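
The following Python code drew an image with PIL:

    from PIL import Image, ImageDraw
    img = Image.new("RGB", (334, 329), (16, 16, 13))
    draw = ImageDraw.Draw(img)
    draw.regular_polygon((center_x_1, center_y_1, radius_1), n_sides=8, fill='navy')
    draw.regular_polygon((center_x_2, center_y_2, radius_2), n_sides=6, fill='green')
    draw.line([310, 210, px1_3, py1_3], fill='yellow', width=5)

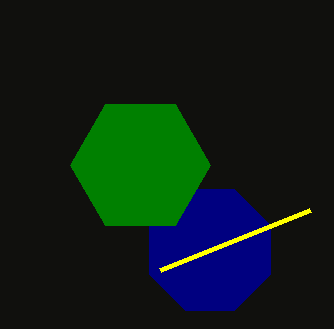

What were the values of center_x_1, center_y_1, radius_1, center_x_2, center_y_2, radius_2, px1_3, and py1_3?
center_x_1 = 210; center_y_1 = 250; radius_1 = 65; center_x_2 = 140; center_y_2 = 165; radius_2 = 70; px1_3 = 160; py1_3 = 270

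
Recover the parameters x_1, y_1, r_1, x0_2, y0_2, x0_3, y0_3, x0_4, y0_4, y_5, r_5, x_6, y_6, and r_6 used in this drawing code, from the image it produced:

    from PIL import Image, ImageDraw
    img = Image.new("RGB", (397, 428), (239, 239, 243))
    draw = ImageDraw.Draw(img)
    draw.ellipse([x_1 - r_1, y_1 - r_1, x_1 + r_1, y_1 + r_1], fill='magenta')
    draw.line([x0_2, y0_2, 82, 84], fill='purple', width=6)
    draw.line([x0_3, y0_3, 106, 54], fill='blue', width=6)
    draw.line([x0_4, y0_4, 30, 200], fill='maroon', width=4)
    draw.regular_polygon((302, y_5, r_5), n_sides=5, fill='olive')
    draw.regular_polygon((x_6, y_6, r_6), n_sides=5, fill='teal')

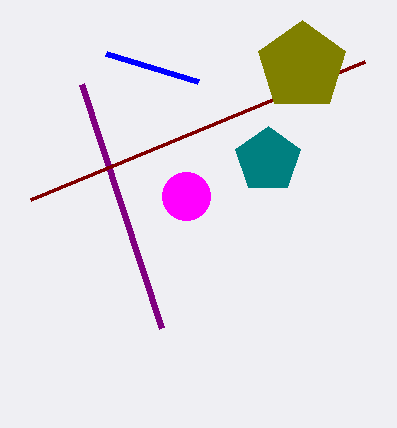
x_1 = 186, y_1 = 196, r_1 = 24, x0_2 = 162, y0_2 = 328, x0_3 = 198, y0_3 = 82, x0_4 = 364, y0_4 = 62, y_5 = 66, r_5 = 46, x_6 = 268, y_6 = 160, r_6 = 34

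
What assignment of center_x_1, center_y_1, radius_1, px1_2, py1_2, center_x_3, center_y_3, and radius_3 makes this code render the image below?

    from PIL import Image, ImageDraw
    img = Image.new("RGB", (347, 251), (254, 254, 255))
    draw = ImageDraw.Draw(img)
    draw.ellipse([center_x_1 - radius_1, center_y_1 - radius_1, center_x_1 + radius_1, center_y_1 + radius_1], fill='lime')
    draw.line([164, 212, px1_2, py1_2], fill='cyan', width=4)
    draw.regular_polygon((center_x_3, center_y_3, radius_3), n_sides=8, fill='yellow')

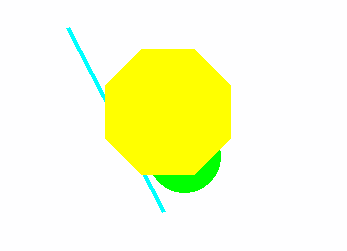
center_x_1 = 184; center_y_1 = 156; radius_1 = 36; px1_2 = 68; py1_2 = 28; center_x_3 = 168; center_y_3 = 112; radius_3 = 68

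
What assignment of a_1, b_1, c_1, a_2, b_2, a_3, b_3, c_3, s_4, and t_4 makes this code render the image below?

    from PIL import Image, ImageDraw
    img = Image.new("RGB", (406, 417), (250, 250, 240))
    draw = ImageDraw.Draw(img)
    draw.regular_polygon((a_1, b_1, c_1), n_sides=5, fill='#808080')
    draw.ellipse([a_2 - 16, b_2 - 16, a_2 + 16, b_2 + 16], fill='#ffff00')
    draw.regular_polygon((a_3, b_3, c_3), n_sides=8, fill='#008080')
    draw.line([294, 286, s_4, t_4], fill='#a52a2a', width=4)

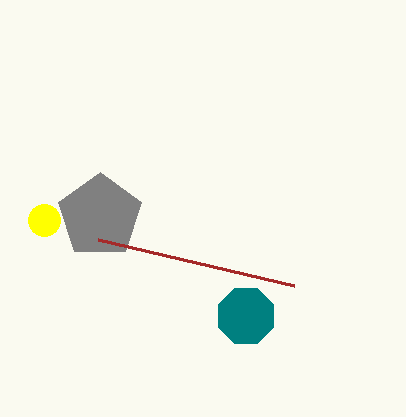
a_1 = 100; b_1 = 216; c_1 = 44; a_2 = 44; b_2 = 220; a_3 = 246; b_3 = 316; c_3 = 30; s_4 = 98; t_4 = 240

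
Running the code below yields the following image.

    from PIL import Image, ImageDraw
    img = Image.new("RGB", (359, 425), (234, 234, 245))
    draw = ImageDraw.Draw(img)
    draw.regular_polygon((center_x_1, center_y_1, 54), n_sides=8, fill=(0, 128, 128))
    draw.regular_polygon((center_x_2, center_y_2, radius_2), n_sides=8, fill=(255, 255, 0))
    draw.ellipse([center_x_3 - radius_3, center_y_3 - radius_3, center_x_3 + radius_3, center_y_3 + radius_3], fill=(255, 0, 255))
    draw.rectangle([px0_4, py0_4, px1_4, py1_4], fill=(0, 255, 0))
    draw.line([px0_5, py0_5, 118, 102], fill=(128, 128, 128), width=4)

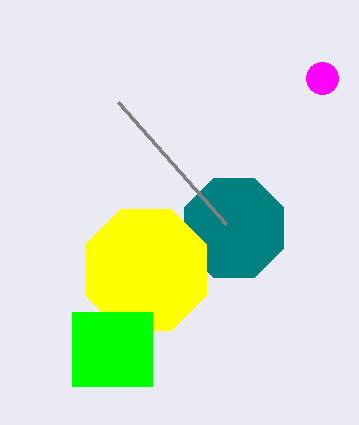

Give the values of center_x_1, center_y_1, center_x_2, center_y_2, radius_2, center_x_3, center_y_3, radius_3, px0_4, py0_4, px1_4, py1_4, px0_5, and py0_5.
center_x_1 = 234; center_y_1 = 228; center_x_2 = 146; center_y_2 = 270; radius_2 = 66; center_x_3 = 322; center_y_3 = 78; radius_3 = 16; px0_4 = 72; py0_4 = 312; px1_4 = 152; py1_4 = 386; px0_5 = 226; py0_5 = 224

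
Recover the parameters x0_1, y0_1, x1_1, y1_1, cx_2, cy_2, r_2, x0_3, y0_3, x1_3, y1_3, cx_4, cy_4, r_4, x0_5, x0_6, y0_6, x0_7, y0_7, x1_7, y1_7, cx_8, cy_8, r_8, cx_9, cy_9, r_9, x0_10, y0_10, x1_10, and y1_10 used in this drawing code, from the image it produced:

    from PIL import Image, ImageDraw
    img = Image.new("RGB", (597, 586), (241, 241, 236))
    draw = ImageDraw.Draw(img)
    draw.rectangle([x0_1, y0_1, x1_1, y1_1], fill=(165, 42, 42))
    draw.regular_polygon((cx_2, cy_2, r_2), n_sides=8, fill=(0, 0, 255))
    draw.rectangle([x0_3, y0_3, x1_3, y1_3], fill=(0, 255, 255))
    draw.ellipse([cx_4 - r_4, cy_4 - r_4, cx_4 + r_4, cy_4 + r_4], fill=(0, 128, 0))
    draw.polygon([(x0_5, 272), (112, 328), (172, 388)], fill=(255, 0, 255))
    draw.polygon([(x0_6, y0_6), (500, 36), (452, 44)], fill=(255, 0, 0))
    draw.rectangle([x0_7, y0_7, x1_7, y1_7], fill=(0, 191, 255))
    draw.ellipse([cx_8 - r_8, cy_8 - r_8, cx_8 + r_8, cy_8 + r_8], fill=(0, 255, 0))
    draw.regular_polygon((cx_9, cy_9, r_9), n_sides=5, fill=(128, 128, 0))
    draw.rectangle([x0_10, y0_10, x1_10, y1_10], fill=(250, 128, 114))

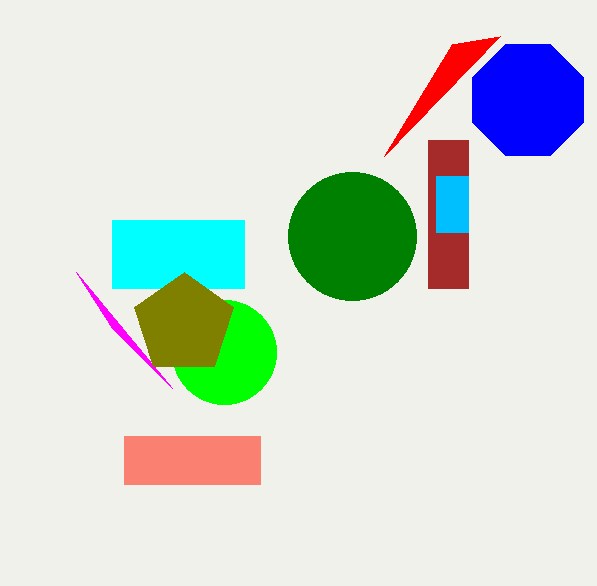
x0_1 = 428, y0_1 = 140, x1_1 = 468, y1_1 = 288, cx_2 = 528, cy_2 = 100, r_2 = 60, x0_3 = 112, y0_3 = 220, x1_3 = 244, y1_3 = 288, cx_4 = 352, cy_4 = 236, r_4 = 64, x0_5 = 76, x0_6 = 384, y0_6 = 156, x0_7 = 436, y0_7 = 176, x1_7 = 468, y1_7 = 232, cx_8 = 224, cy_8 = 352, r_8 = 52, cx_9 = 184, cy_9 = 324, r_9 = 52, x0_10 = 124, y0_10 = 436, x1_10 = 260, y1_10 = 484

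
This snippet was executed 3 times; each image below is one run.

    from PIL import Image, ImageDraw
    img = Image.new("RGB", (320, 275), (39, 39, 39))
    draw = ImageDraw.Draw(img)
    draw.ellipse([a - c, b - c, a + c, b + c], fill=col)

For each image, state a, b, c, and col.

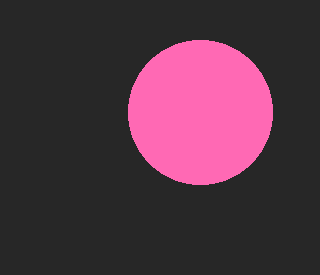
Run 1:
a = 200, b = 112, c = 72, col = 'hotpink'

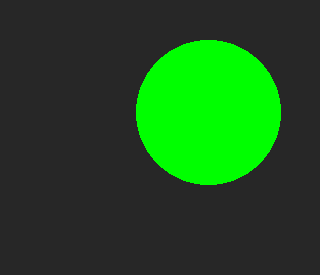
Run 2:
a = 208
b = 112
c = 72
col = 'lime'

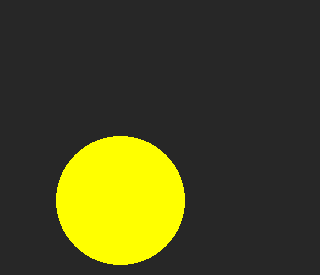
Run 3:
a = 120, b = 200, c = 64, col = 'yellow'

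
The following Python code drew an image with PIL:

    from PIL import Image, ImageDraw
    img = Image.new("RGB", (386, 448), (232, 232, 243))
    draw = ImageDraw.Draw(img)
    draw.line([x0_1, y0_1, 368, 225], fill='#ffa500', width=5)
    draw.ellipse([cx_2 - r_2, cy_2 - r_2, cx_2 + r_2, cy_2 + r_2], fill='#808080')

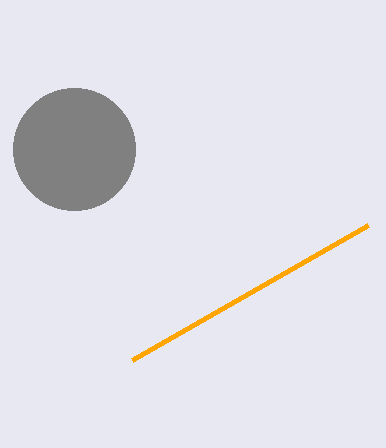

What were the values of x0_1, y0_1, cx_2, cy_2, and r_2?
x0_1 = 132; y0_1 = 360; cx_2 = 74; cy_2 = 149; r_2 = 61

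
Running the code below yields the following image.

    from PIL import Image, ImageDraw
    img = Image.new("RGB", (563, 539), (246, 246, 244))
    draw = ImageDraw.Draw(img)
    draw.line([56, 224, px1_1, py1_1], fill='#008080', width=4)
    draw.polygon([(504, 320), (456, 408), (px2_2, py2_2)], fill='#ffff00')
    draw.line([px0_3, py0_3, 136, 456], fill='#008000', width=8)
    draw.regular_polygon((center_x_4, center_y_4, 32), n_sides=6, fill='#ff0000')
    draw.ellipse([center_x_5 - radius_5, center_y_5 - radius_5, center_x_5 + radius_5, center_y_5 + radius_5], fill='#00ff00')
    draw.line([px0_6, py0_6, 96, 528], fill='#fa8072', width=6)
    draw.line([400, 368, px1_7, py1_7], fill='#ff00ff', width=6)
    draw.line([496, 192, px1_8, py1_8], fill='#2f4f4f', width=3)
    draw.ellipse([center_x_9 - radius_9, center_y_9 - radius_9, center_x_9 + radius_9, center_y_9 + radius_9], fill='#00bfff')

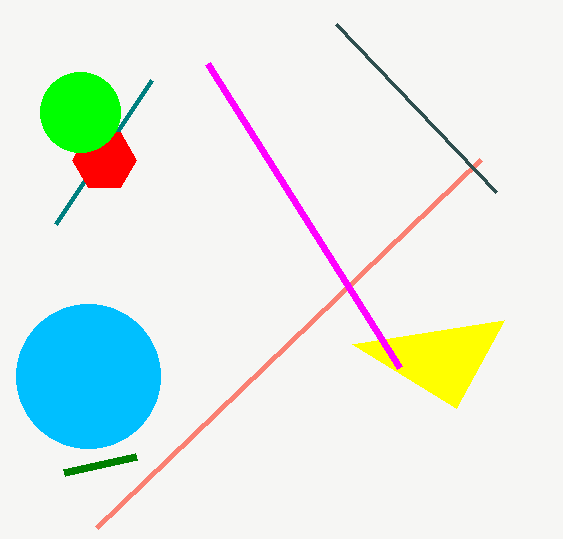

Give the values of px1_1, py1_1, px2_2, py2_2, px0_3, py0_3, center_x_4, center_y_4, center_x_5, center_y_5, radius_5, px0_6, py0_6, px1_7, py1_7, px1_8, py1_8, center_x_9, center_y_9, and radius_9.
px1_1 = 152
py1_1 = 80
px2_2 = 352
py2_2 = 344
px0_3 = 64
py0_3 = 472
center_x_4 = 104
center_y_4 = 160
center_x_5 = 80
center_y_5 = 112
radius_5 = 40
px0_6 = 480
py0_6 = 160
px1_7 = 208
py1_7 = 64
px1_8 = 336
py1_8 = 24
center_x_9 = 88
center_y_9 = 376
radius_9 = 72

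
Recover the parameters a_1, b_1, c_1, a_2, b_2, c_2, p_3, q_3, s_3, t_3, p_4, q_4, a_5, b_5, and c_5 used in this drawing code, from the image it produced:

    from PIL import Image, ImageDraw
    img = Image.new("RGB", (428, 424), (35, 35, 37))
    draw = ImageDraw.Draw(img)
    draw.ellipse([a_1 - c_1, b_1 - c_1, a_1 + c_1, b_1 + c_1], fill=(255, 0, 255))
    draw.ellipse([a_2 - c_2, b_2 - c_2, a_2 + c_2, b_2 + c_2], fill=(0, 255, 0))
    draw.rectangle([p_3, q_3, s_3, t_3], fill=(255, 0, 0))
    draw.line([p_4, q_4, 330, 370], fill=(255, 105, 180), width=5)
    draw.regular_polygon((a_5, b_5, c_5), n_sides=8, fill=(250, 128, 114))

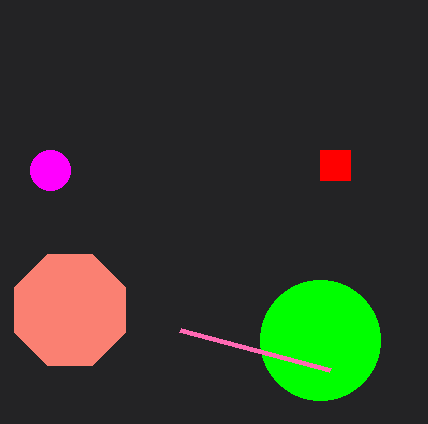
a_1 = 50, b_1 = 170, c_1 = 20, a_2 = 320, b_2 = 340, c_2 = 60, p_3 = 320, q_3 = 150, s_3 = 350, t_3 = 180, p_4 = 180, q_4 = 330, a_5 = 70, b_5 = 310, c_5 = 60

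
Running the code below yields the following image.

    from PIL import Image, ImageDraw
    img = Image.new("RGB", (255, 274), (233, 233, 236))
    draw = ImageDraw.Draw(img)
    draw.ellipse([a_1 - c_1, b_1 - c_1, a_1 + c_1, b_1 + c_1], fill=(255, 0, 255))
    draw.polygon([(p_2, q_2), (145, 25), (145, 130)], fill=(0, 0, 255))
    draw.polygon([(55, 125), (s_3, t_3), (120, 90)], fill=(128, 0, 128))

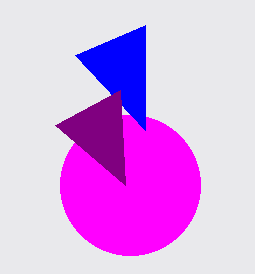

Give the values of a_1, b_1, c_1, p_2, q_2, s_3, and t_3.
a_1 = 130, b_1 = 185, c_1 = 70, p_2 = 75, q_2 = 55, s_3 = 125, t_3 = 185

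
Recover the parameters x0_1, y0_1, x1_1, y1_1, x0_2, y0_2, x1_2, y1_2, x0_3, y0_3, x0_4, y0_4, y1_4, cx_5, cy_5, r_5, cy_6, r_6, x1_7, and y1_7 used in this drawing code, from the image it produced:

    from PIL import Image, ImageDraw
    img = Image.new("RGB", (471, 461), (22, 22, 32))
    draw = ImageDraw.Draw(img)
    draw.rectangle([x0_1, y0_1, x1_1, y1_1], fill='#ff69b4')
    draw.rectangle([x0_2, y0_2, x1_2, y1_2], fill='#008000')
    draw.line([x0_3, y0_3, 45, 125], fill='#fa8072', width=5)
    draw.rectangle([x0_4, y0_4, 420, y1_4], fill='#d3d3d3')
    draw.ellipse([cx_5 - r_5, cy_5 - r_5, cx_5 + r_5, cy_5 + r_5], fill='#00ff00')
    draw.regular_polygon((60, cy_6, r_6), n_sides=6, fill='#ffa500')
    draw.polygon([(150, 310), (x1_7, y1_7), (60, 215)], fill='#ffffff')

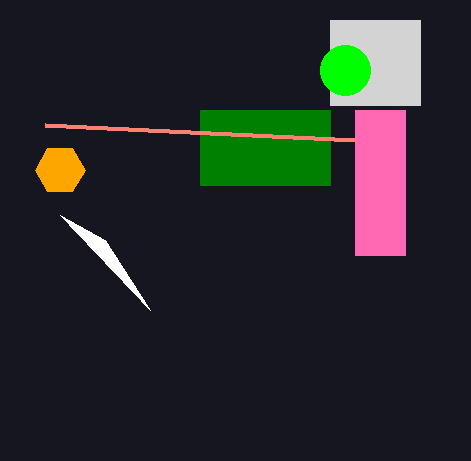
x0_1 = 355
y0_1 = 110
x1_1 = 405
y1_1 = 255
x0_2 = 200
y0_2 = 110
x1_2 = 330
y1_2 = 185
x0_3 = 355
y0_3 = 140
x0_4 = 330
y0_4 = 20
y1_4 = 105
cx_5 = 345
cy_5 = 70
r_5 = 25
cy_6 = 170
r_6 = 25
x1_7 = 105
y1_7 = 240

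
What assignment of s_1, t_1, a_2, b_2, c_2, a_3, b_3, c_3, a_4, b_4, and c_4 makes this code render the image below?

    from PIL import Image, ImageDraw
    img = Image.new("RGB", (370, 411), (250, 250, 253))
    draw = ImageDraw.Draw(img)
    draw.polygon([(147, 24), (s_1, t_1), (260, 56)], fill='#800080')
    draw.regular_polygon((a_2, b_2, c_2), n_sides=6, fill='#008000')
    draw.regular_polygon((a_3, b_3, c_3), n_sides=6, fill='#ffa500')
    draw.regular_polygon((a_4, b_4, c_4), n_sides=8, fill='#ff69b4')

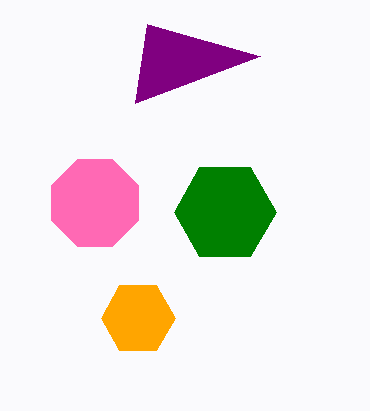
s_1 = 135
t_1 = 103
a_2 = 225
b_2 = 212
c_2 = 51
a_3 = 138
b_3 = 318
c_3 = 37
a_4 = 95
b_4 = 203
c_4 = 47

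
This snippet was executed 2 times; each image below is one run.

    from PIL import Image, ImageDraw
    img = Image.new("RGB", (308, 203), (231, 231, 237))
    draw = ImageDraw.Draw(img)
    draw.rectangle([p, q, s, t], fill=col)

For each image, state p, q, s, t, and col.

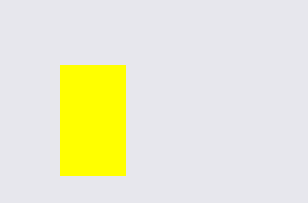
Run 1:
p = 60
q = 65
s = 125
t = 175
col = 'yellow'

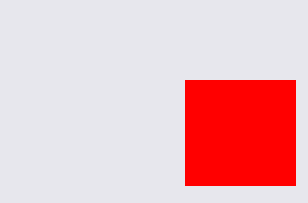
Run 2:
p = 185, q = 80, s = 295, t = 185, col = 'red'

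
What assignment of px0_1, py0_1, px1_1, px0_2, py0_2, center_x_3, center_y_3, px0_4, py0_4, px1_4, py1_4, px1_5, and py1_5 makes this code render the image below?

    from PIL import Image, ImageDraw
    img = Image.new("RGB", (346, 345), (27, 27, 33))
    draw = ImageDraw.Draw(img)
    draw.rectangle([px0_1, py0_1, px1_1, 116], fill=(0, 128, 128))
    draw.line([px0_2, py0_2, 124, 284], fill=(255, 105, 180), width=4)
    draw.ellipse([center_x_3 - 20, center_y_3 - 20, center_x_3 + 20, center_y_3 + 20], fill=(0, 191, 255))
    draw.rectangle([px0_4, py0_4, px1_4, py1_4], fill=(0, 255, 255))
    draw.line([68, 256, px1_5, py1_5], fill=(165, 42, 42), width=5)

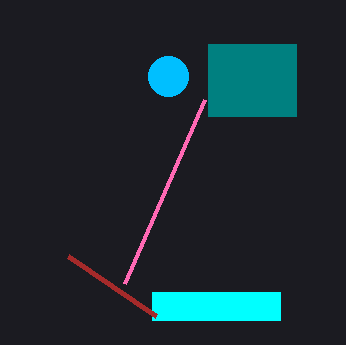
px0_1 = 208; py0_1 = 44; px1_1 = 296; px0_2 = 204; py0_2 = 100; center_x_3 = 168; center_y_3 = 76; px0_4 = 152; py0_4 = 292; px1_4 = 280; py1_4 = 320; px1_5 = 156; py1_5 = 316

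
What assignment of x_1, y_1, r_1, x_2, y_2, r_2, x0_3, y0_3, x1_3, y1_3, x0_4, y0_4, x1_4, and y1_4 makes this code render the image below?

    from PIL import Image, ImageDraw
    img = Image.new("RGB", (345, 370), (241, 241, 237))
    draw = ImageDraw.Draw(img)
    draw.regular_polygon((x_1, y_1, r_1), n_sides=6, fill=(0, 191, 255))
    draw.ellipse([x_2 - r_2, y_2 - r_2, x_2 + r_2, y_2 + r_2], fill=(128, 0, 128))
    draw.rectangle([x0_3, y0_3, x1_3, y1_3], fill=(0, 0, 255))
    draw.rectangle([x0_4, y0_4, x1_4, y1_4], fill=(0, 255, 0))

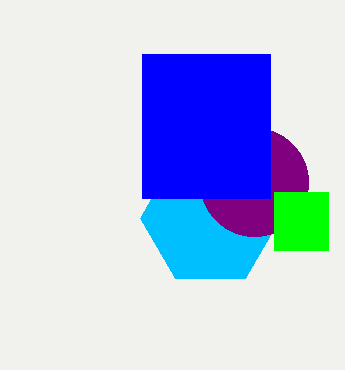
x_1 = 210, y_1 = 218, r_1 = 70, x_2 = 254, y_2 = 182, r_2 = 54, x0_3 = 142, y0_3 = 54, x1_3 = 270, y1_3 = 198, x0_4 = 274, y0_4 = 192, x1_4 = 328, y1_4 = 250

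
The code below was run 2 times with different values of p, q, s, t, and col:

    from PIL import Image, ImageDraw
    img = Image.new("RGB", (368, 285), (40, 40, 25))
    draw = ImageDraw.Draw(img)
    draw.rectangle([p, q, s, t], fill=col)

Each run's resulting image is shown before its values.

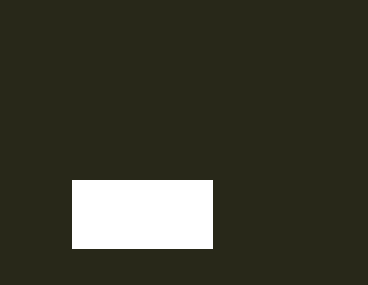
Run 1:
p = 72, q = 180, s = 212, t = 248, col = 'white'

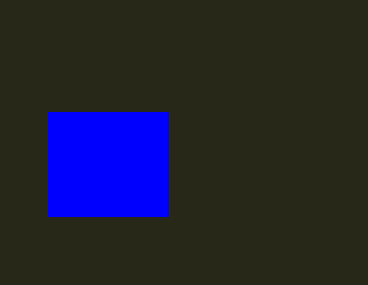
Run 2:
p = 48
q = 112
s = 168
t = 216
col = 'blue'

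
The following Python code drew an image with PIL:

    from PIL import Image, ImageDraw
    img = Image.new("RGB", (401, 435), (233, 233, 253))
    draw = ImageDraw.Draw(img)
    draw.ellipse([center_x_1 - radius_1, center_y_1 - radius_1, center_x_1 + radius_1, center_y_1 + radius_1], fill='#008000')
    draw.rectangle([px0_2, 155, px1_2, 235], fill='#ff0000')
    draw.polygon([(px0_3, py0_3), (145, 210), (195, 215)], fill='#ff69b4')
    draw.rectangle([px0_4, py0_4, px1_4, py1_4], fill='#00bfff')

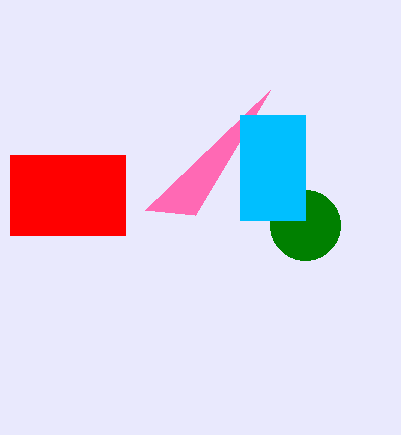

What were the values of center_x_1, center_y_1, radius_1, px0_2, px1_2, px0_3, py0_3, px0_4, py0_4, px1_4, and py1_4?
center_x_1 = 305, center_y_1 = 225, radius_1 = 35, px0_2 = 10, px1_2 = 125, px0_3 = 270, py0_3 = 90, px0_4 = 240, py0_4 = 115, px1_4 = 305, py1_4 = 220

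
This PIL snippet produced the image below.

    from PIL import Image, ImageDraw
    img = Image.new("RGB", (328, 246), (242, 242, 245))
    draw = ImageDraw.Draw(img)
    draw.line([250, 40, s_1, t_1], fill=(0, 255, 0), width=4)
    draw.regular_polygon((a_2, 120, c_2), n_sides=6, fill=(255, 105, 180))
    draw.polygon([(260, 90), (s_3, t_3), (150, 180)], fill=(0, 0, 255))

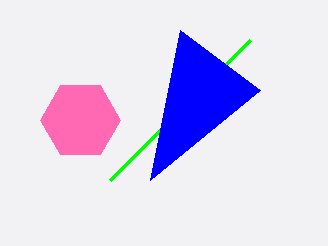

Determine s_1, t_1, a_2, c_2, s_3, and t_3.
s_1 = 110; t_1 = 180; a_2 = 80; c_2 = 40; s_3 = 180; t_3 = 30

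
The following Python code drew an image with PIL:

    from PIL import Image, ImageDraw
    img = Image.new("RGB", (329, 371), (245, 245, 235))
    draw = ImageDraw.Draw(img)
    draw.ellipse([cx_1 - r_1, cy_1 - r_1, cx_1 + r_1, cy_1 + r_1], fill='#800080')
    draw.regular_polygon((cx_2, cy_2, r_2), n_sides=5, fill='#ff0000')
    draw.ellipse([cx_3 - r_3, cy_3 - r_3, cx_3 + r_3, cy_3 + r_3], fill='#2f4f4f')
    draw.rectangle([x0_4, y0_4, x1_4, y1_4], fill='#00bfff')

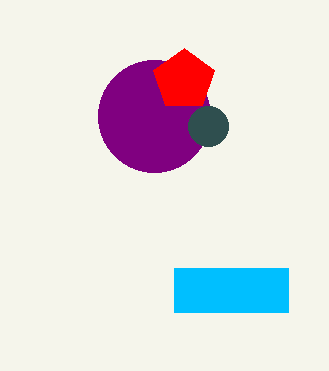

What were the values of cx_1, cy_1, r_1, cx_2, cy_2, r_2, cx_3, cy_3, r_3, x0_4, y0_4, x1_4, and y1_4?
cx_1 = 154; cy_1 = 116; r_1 = 56; cx_2 = 184; cy_2 = 80; r_2 = 32; cx_3 = 208; cy_3 = 126; r_3 = 20; x0_4 = 174; y0_4 = 268; x1_4 = 288; y1_4 = 312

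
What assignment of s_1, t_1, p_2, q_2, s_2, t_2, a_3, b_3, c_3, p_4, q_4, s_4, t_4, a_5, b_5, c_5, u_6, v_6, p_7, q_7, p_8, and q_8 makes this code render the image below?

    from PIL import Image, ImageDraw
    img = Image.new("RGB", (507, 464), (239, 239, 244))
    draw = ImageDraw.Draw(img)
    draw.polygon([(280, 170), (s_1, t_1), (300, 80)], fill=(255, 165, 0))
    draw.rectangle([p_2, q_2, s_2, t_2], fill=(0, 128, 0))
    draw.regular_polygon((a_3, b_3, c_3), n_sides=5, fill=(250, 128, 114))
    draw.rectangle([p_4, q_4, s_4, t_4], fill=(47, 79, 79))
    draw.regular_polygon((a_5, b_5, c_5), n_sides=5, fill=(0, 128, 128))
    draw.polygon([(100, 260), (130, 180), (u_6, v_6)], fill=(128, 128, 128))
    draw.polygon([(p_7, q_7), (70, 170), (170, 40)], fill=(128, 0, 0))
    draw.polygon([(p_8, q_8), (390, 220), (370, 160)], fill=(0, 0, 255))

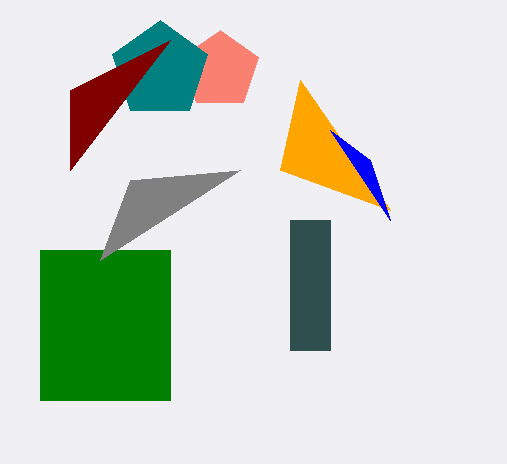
s_1 = 390; t_1 = 210; p_2 = 40; q_2 = 250; s_2 = 170; t_2 = 400; a_3 = 220; b_3 = 70; c_3 = 40; p_4 = 290; q_4 = 220; s_4 = 330; t_4 = 350; a_5 = 160; b_5 = 70; c_5 = 50; u_6 = 240; v_6 = 170; p_7 = 70; q_7 = 90; p_8 = 330; q_8 = 130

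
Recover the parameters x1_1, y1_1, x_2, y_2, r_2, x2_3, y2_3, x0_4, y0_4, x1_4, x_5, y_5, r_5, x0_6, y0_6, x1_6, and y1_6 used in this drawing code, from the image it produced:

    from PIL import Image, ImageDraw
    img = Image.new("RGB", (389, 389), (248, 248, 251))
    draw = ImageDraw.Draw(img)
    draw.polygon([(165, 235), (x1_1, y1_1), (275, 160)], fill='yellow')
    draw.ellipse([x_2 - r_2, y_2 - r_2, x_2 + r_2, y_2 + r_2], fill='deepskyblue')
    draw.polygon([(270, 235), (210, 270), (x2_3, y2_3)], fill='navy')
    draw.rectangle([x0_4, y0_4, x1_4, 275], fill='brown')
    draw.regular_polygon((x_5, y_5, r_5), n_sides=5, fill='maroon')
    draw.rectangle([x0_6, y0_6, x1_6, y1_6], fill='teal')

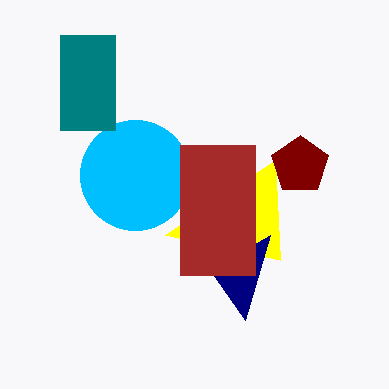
x1_1 = 280; y1_1 = 260; x_2 = 135; y_2 = 175; r_2 = 55; x2_3 = 245; y2_3 = 320; x0_4 = 180; y0_4 = 145; x1_4 = 255; x_5 = 300; y_5 = 165; r_5 = 30; x0_6 = 60; y0_6 = 35; x1_6 = 115; y1_6 = 130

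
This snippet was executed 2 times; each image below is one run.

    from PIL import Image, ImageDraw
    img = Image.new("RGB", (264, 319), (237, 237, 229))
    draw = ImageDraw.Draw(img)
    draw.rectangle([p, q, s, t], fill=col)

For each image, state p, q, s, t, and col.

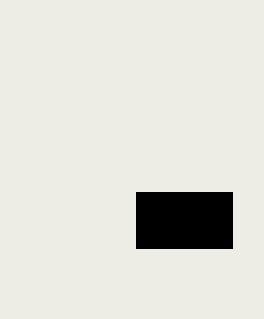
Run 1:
p = 136; q = 192; s = 232; t = 248; col = 'black'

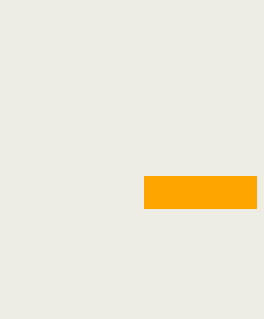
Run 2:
p = 144
q = 176
s = 256
t = 208
col = 'orange'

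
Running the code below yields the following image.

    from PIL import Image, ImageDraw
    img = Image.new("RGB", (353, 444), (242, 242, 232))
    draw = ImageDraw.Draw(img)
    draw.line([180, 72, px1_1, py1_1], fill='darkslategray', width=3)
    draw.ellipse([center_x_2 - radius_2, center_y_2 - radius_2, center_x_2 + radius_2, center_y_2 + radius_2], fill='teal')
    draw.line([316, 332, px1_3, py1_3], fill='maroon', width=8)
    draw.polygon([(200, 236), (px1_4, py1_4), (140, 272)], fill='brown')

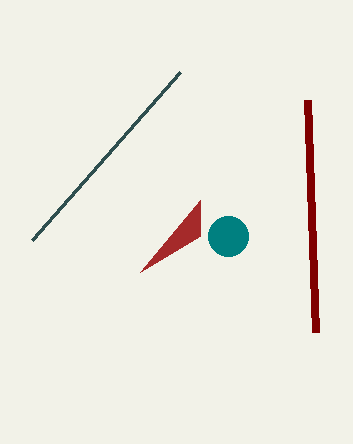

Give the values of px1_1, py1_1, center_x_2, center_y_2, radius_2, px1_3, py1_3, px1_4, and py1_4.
px1_1 = 32; py1_1 = 240; center_x_2 = 228; center_y_2 = 236; radius_2 = 20; px1_3 = 308; py1_3 = 100; px1_4 = 200; py1_4 = 200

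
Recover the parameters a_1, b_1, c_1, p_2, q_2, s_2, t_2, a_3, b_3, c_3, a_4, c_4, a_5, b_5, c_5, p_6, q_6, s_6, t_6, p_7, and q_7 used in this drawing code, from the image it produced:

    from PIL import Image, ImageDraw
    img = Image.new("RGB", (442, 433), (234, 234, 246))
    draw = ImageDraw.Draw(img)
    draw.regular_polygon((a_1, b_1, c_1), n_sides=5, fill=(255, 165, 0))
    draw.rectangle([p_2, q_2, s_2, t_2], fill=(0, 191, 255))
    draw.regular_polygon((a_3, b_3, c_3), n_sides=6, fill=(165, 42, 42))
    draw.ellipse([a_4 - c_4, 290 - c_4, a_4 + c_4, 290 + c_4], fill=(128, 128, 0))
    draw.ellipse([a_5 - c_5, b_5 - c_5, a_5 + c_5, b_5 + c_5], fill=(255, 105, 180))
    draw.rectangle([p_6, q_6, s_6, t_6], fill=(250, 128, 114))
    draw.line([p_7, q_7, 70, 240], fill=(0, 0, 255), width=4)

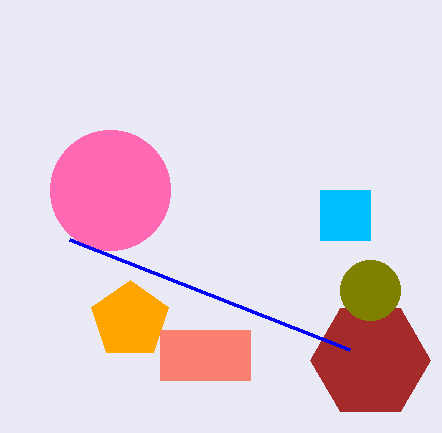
a_1 = 130, b_1 = 320, c_1 = 40, p_2 = 320, q_2 = 190, s_2 = 370, t_2 = 240, a_3 = 370, b_3 = 360, c_3 = 60, a_4 = 370, c_4 = 30, a_5 = 110, b_5 = 190, c_5 = 60, p_6 = 160, q_6 = 330, s_6 = 250, t_6 = 380, p_7 = 350, q_7 = 350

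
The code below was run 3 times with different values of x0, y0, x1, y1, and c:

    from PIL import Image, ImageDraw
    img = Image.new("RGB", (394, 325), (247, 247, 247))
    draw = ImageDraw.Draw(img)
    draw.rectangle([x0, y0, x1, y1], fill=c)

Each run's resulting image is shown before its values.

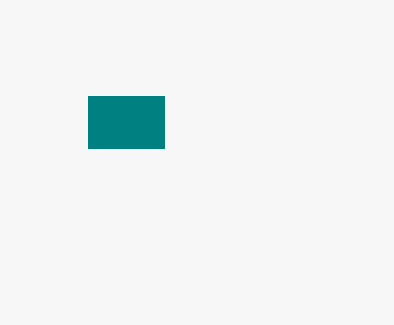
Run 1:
x0 = 88, y0 = 96, x1 = 164, y1 = 148, c = 'teal'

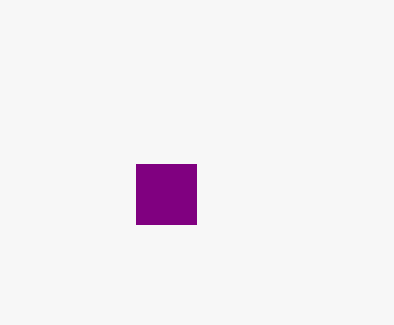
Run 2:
x0 = 136, y0 = 164, x1 = 196, y1 = 224, c = 'purple'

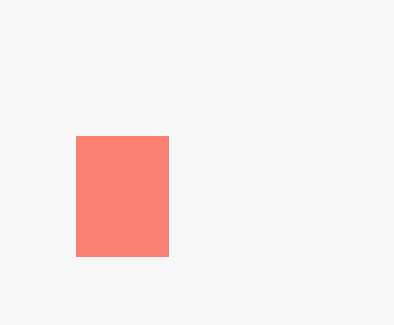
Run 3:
x0 = 76; y0 = 136; x1 = 168; y1 = 256; c = 'salmon'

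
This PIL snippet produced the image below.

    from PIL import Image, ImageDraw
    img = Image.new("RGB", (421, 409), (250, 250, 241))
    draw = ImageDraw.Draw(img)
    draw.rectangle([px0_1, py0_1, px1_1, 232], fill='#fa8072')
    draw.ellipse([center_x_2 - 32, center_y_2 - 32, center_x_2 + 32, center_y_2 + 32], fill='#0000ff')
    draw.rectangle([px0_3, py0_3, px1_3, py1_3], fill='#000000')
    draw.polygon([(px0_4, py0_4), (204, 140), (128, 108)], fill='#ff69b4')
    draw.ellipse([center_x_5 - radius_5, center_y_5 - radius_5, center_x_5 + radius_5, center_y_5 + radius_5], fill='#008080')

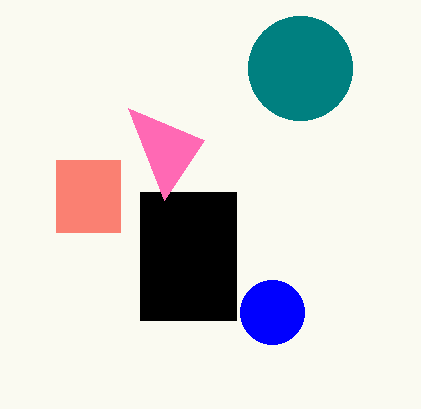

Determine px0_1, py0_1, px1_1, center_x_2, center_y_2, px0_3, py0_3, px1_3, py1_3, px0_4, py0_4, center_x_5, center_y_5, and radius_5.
px0_1 = 56
py0_1 = 160
px1_1 = 120
center_x_2 = 272
center_y_2 = 312
px0_3 = 140
py0_3 = 192
px1_3 = 236
py1_3 = 320
px0_4 = 164
py0_4 = 200
center_x_5 = 300
center_y_5 = 68
radius_5 = 52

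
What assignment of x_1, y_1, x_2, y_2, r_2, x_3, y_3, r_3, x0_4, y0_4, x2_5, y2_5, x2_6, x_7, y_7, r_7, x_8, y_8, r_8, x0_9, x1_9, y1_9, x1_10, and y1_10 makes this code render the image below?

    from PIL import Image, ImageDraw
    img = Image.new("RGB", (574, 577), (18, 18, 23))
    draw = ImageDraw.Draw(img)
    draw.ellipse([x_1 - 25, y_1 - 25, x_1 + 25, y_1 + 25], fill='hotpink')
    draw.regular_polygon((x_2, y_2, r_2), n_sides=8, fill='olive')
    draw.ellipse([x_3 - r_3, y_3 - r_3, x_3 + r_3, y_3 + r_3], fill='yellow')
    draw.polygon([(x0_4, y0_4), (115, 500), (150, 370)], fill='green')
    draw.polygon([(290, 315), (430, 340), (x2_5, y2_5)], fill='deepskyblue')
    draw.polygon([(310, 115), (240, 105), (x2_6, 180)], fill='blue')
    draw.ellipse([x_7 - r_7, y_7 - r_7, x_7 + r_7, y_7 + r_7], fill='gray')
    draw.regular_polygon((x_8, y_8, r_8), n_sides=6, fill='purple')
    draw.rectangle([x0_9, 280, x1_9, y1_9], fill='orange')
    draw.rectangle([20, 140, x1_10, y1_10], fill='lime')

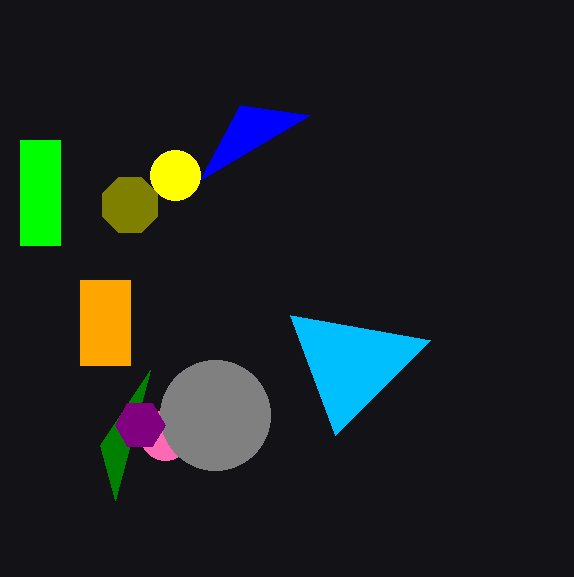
x_1 = 165
y_1 = 435
x_2 = 130
y_2 = 205
r_2 = 30
x_3 = 175
y_3 = 175
r_3 = 25
x0_4 = 100
y0_4 = 445
x2_5 = 335
y2_5 = 435
x2_6 = 200
x_7 = 215
y_7 = 415
r_7 = 55
x_8 = 140
y_8 = 425
r_8 = 25
x0_9 = 80
x1_9 = 130
y1_9 = 365
x1_10 = 60
y1_10 = 245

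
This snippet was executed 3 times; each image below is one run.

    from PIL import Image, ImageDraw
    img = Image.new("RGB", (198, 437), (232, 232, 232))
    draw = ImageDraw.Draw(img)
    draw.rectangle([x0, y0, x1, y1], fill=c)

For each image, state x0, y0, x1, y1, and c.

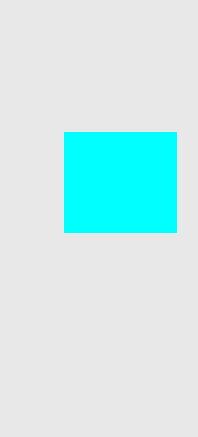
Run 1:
x0 = 64; y0 = 132; x1 = 176; y1 = 232; c = 'cyan'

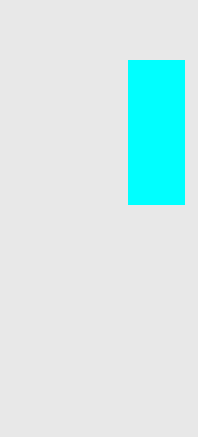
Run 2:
x0 = 128
y0 = 60
x1 = 184
y1 = 204
c = 'cyan'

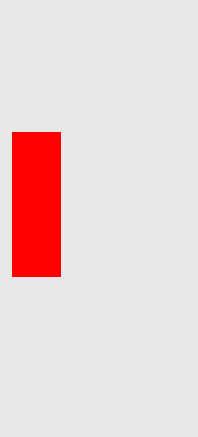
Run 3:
x0 = 12
y0 = 132
x1 = 60
y1 = 276
c = 'red'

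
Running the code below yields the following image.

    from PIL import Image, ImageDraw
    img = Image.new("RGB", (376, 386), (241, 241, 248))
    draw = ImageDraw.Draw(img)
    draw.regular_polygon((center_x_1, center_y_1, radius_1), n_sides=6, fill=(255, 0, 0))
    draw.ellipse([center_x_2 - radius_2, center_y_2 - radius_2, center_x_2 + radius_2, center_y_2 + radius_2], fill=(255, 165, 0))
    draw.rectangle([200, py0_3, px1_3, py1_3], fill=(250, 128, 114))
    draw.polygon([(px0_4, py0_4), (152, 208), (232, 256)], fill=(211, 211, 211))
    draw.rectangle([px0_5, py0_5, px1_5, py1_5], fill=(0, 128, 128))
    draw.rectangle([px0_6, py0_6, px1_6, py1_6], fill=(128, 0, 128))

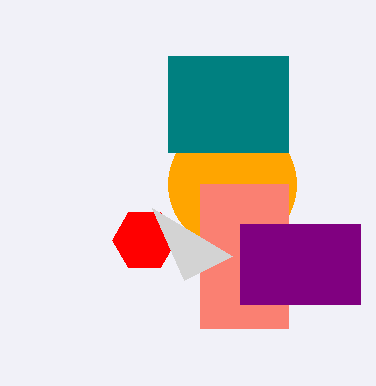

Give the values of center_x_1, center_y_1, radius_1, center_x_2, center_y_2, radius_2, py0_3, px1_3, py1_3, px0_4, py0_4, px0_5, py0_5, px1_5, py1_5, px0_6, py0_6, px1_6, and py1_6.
center_x_1 = 144; center_y_1 = 240; radius_1 = 32; center_x_2 = 232; center_y_2 = 184; radius_2 = 64; py0_3 = 184; px1_3 = 288; py1_3 = 328; px0_4 = 184; py0_4 = 280; px0_5 = 168; py0_5 = 56; px1_5 = 288; py1_5 = 152; px0_6 = 240; py0_6 = 224; px1_6 = 360; py1_6 = 304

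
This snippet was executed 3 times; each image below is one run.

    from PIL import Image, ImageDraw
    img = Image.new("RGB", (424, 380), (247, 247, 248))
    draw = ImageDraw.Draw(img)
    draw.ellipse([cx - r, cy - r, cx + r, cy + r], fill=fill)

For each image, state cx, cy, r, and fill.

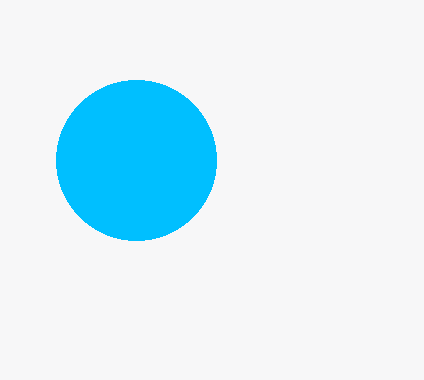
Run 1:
cx = 136; cy = 160; r = 80; fill = 'deepskyblue'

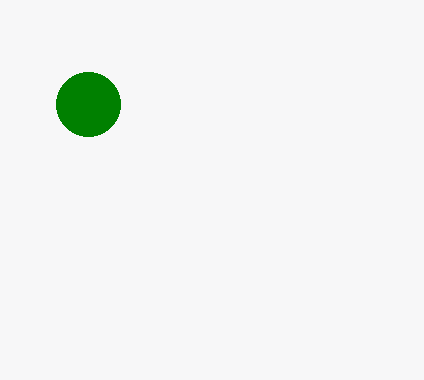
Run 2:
cx = 88
cy = 104
r = 32
fill = 'green'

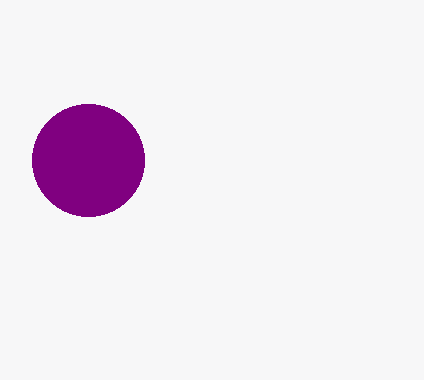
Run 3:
cx = 88; cy = 160; r = 56; fill = 'purple'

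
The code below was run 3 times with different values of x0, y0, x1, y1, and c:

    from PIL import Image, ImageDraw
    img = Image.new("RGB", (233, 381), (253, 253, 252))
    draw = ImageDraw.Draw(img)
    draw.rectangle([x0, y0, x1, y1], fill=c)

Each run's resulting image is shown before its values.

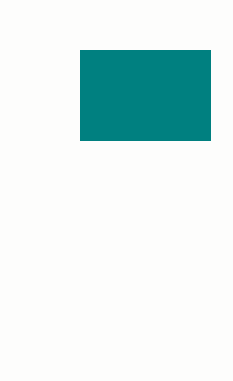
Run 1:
x0 = 80, y0 = 50, x1 = 210, y1 = 140, c = 'teal'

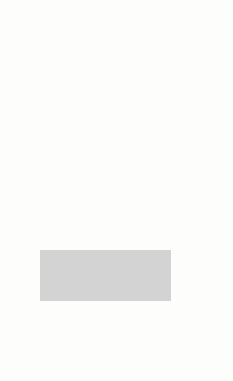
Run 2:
x0 = 40; y0 = 250; x1 = 170; y1 = 300; c = 'lightgray'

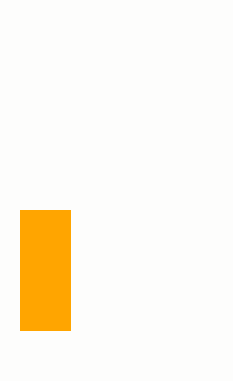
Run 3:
x0 = 20; y0 = 210; x1 = 70; y1 = 330; c = 'orange'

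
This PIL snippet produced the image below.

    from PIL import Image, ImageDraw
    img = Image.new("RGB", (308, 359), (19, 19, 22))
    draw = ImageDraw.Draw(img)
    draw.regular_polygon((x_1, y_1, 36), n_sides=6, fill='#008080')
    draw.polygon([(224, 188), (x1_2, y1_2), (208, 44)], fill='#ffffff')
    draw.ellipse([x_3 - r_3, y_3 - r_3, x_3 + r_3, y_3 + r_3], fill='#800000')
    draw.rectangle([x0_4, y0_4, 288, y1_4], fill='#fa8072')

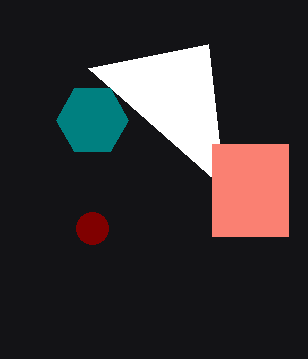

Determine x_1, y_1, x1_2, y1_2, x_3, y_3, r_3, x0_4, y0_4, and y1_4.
x_1 = 92
y_1 = 120
x1_2 = 88
y1_2 = 68
x_3 = 92
y_3 = 228
r_3 = 16
x0_4 = 212
y0_4 = 144
y1_4 = 236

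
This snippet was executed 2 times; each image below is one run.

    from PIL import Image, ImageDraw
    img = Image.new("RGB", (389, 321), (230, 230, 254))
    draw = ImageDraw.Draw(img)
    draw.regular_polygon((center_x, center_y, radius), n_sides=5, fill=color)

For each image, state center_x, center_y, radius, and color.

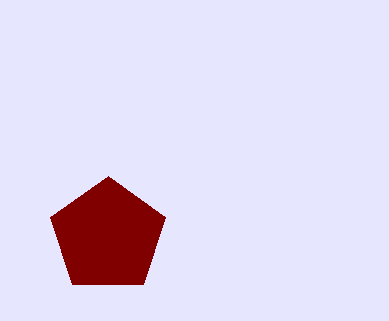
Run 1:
center_x = 108; center_y = 236; radius = 60; color = 'maroon'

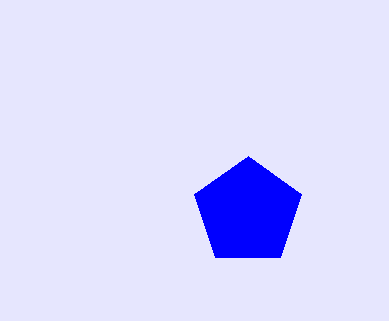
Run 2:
center_x = 248; center_y = 212; radius = 56; color = 'blue'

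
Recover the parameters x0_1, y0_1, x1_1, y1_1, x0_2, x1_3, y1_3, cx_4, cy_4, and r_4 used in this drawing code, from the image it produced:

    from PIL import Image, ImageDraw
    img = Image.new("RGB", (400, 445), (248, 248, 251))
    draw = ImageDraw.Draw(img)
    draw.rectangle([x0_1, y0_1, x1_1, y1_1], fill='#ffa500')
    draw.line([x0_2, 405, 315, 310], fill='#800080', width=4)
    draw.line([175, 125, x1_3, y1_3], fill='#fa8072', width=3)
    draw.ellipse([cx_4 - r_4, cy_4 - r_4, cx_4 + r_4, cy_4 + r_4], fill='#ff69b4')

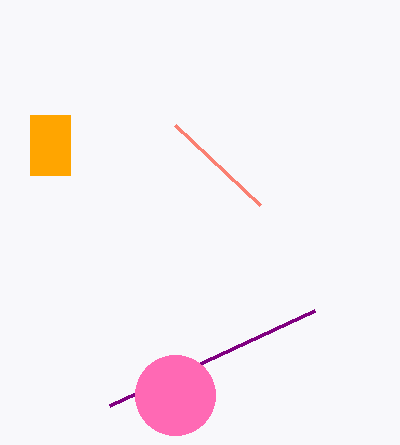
x0_1 = 30, y0_1 = 115, x1_1 = 70, y1_1 = 175, x0_2 = 110, x1_3 = 260, y1_3 = 205, cx_4 = 175, cy_4 = 395, r_4 = 40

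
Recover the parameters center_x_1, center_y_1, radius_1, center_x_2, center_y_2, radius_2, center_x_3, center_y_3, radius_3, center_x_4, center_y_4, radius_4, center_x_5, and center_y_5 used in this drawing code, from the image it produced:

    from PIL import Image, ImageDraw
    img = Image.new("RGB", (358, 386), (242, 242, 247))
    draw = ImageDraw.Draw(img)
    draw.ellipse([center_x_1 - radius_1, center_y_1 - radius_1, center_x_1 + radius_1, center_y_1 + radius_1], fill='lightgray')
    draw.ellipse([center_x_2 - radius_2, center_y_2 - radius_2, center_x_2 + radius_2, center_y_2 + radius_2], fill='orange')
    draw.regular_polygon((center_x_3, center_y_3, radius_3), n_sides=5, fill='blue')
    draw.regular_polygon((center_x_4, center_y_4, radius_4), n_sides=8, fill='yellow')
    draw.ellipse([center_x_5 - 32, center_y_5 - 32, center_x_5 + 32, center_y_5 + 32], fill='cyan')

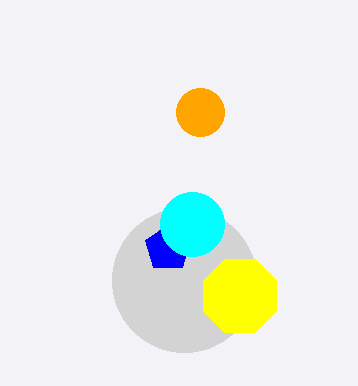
center_x_1 = 184
center_y_1 = 280
radius_1 = 72
center_x_2 = 200
center_y_2 = 112
radius_2 = 24
center_x_3 = 168
center_y_3 = 248
radius_3 = 24
center_x_4 = 240
center_y_4 = 296
radius_4 = 40
center_x_5 = 192
center_y_5 = 224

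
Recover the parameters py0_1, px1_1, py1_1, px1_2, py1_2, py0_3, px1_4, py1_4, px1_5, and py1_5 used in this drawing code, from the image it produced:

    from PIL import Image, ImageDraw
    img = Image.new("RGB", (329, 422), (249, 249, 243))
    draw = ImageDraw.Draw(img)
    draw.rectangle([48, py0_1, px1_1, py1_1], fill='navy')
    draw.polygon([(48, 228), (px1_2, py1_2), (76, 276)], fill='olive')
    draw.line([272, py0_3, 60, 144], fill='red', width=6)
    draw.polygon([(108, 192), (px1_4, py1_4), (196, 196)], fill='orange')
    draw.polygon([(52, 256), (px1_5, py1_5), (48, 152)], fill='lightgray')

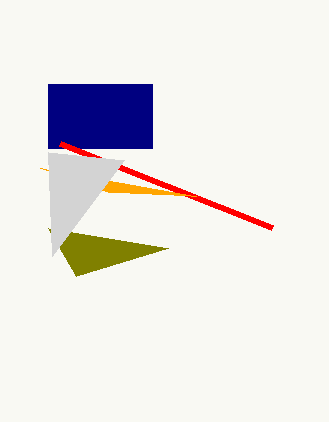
py0_1 = 84; px1_1 = 152; py1_1 = 148; px1_2 = 168; py1_2 = 248; py0_3 = 228; px1_4 = 40; py1_4 = 168; px1_5 = 124; py1_5 = 160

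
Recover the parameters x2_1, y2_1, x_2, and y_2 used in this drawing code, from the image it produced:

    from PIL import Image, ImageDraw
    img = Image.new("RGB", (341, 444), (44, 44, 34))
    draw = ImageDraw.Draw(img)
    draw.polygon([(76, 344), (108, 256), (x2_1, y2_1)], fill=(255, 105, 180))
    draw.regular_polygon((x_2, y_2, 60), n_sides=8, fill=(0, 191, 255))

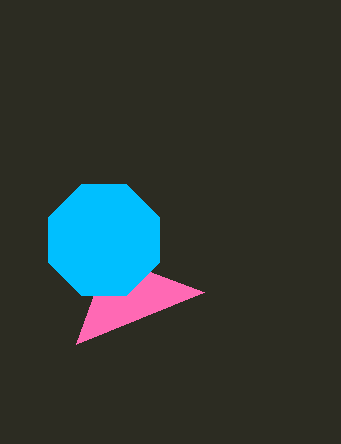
x2_1 = 204, y2_1 = 292, x_2 = 104, y_2 = 240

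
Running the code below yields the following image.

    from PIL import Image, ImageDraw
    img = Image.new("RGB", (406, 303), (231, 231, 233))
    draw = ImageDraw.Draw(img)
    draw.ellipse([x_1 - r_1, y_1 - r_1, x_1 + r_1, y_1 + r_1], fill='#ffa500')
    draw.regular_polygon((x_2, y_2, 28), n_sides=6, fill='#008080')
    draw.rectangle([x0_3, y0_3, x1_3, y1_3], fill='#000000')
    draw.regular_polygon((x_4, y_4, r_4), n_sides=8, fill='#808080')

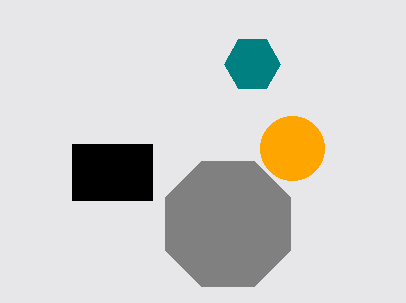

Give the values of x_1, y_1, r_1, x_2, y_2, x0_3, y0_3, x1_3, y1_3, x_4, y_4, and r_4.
x_1 = 292, y_1 = 148, r_1 = 32, x_2 = 252, y_2 = 64, x0_3 = 72, y0_3 = 144, x1_3 = 152, y1_3 = 200, x_4 = 228, y_4 = 224, r_4 = 68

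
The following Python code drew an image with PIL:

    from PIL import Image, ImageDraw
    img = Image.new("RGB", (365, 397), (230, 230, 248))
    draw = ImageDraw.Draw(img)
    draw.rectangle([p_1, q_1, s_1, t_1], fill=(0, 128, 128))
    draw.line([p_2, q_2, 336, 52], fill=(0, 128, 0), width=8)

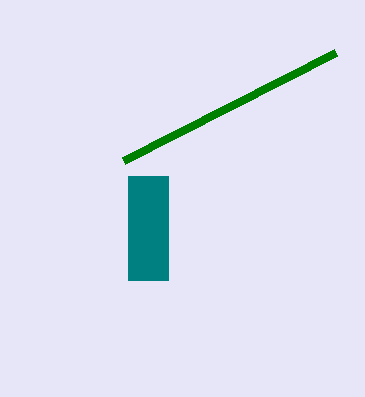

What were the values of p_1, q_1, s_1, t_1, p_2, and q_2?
p_1 = 128; q_1 = 176; s_1 = 168; t_1 = 280; p_2 = 124; q_2 = 160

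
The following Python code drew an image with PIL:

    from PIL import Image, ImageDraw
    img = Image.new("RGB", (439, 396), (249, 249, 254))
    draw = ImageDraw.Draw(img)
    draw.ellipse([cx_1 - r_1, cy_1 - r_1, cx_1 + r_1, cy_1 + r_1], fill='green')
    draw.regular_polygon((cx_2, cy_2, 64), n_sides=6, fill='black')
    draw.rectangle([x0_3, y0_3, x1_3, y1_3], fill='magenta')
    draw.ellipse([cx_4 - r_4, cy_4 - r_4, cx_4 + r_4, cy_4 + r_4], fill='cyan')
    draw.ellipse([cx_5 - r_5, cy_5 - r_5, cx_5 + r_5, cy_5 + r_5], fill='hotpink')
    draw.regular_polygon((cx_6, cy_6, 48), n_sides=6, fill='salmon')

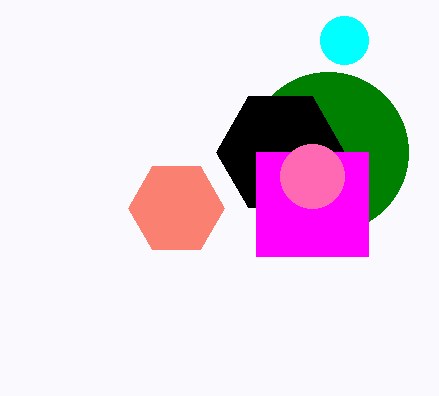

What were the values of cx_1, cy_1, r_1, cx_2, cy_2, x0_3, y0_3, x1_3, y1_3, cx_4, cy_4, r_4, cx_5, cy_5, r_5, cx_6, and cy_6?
cx_1 = 328
cy_1 = 152
r_1 = 80
cx_2 = 280
cy_2 = 152
x0_3 = 256
y0_3 = 152
x1_3 = 368
y1_3 = 256
cx_4 = 344
cy_4 = 40
r_4 = 24
cx_5 = 312
cy_5 = 176
r_5 = 32
cx_6 = 176
cy_6 = 208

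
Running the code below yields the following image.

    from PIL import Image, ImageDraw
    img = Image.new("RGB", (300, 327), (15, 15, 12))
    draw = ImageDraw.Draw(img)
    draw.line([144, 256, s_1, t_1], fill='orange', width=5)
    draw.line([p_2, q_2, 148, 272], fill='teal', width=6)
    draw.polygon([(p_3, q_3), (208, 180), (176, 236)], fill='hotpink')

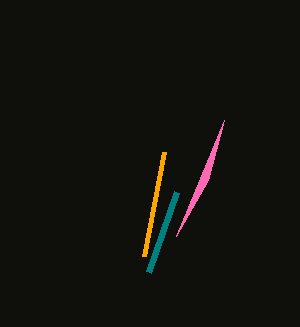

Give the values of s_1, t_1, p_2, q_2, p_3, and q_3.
s_1 = 164
t_1 = 152
p_2 = 176
q_2 = 192
p_3 = 224
q_3 = 120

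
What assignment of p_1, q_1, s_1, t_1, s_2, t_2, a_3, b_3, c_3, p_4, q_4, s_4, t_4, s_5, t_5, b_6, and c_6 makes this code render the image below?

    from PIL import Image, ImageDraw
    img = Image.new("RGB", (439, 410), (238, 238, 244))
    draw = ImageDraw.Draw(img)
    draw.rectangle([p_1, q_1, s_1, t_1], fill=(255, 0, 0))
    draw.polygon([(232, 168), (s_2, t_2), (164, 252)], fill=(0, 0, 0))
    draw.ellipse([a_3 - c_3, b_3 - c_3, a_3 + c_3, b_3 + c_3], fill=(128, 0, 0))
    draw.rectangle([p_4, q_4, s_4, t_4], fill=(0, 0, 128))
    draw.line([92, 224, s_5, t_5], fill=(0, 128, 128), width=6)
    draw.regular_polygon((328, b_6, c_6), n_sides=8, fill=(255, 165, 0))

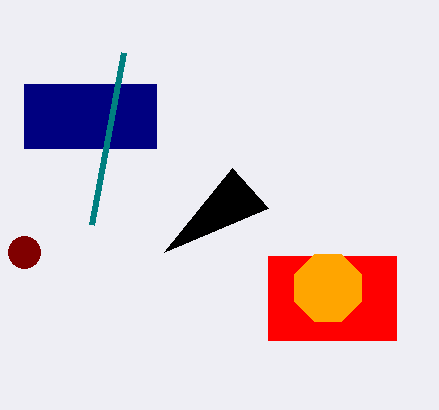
p_1 = 268; q_1 = 256; s_1 = 396; t_1 = 340; s_2 = 268; t_2 = 208; a_3 = 24; b_3 = 252; c_3 = 16; p_4 = 24; q_4 = 84; s_4 = 156; t_4 = 148; s_5 = 124; t_5 = 52; b_6 = 288; c_6 = 36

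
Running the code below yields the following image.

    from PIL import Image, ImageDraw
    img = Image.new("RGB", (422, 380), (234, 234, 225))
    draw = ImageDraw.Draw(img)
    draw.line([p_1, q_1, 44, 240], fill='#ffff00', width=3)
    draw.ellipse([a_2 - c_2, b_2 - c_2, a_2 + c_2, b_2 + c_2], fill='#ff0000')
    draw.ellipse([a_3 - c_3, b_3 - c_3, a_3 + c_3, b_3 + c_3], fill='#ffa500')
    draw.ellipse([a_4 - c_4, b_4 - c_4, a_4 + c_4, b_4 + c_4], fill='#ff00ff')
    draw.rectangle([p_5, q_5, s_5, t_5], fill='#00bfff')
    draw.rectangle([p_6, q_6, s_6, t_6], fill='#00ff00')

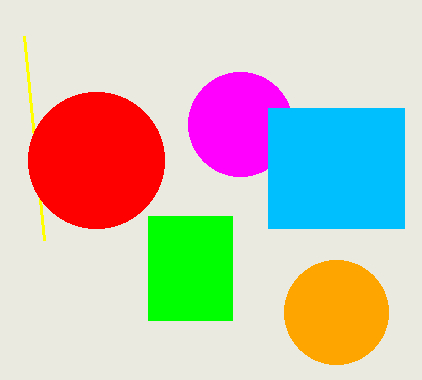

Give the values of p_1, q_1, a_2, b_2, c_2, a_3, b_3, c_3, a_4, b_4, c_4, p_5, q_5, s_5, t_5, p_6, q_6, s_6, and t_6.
p_1 = 24; q_1 = 36; a_2 = 96; b_2 = 160; c_2 = 68; a_3 = 336; b_3 = 312; c_3 = 52; a_4 = 240; b_4 = 124; c_4 = 52; p_5 = 268; q_5 = 108; s_5 = 404; t_5 = 228; p_6 = 148; q_6 = 216; s_6 = 232; t_6 = 320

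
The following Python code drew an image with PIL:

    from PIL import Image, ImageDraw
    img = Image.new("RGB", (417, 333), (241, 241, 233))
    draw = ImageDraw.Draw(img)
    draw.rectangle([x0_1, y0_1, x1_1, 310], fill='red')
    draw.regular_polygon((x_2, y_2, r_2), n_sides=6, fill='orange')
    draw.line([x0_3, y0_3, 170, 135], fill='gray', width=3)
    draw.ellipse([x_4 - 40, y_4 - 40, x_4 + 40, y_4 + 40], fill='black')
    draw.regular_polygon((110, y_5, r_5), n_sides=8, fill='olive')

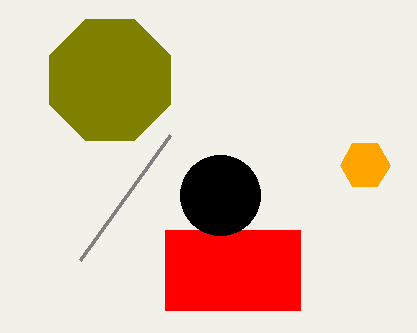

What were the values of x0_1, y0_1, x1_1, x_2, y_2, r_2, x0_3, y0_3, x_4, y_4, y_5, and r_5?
x0_1 = 165, y0_1 = 230, x1_1 = 300, x_2 = 365, y_2 = 165, r_2 = 25, x0_3 = 80, y0_3 = 260, x_4 = 220, y_4 = 195, y_5 = 80, r_5 = 65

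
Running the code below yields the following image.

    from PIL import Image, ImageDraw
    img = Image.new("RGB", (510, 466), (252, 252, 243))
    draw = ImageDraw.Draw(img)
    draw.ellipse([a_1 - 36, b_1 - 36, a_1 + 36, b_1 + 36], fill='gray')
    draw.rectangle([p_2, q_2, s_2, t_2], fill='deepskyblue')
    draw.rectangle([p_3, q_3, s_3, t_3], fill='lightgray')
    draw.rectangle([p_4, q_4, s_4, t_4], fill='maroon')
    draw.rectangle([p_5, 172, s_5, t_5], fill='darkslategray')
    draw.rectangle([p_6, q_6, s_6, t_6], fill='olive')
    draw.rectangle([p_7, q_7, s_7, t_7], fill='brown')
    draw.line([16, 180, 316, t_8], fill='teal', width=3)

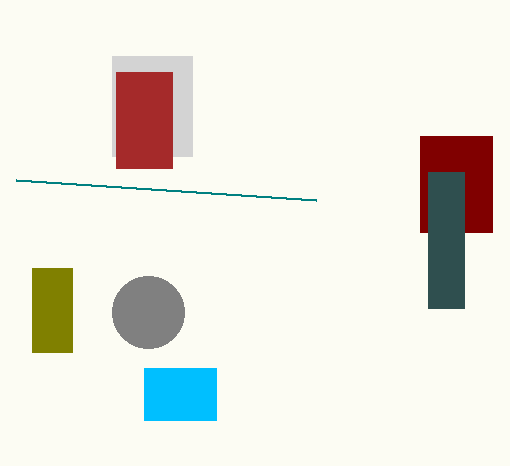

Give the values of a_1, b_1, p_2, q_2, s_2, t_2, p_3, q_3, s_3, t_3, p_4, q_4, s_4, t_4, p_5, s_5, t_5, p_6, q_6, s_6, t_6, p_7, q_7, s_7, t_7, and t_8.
a_1 = 148, b_1 = 312, p_2 = 144, q_2 = 368, s_2 = 216, t_2 = 420, p_3 = 112, q_3 = 56, s_3 = 192, t_3 = 156, p_4 = 420, q_4 = 136, s_4 = 492, t_4 = 232, p_5 = 428, s_5 = 464, t_5 = 308, p_6 = 32, q_6 = 268, s_6 = 72, t_6 = 352, p_7 = 116, q_7 = 72, s_7 = 172, t_7 = 168, t_8 = 200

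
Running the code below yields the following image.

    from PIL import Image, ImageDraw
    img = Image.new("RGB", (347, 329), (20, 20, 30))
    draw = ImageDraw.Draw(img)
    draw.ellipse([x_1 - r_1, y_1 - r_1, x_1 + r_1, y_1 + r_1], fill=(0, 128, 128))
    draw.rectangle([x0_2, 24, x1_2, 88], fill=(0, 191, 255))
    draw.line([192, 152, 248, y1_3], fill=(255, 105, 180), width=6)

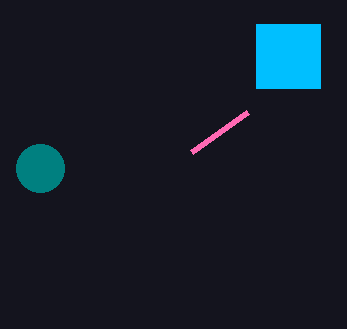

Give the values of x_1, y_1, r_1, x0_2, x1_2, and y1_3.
x_1 = 40; y_1 = 168; r_1 = 24; x0_2 = 256; x1_2 = 320; y1_3 = 112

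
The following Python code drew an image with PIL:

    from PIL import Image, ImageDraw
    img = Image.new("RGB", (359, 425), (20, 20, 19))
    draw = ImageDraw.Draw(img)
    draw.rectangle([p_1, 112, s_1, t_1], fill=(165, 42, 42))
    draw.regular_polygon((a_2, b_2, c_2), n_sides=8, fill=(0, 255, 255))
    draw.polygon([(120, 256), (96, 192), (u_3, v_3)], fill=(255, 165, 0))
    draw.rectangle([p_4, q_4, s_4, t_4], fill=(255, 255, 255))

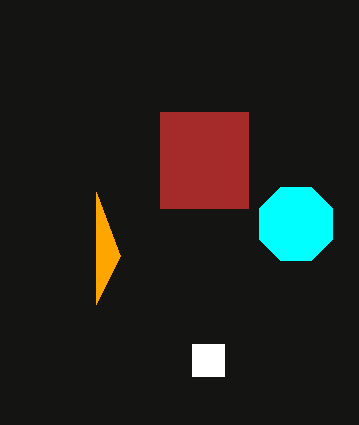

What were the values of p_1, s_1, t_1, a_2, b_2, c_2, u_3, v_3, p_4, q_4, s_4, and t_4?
p_1 = 160
s_1 = 248
t_1 = 208
a_2 = 296
b_2 = 224
c_2 = 40
u_3 = 96
v_3 = 304
p_4 = 192
q_4 = 344
s_4 = 224
t_4 = 376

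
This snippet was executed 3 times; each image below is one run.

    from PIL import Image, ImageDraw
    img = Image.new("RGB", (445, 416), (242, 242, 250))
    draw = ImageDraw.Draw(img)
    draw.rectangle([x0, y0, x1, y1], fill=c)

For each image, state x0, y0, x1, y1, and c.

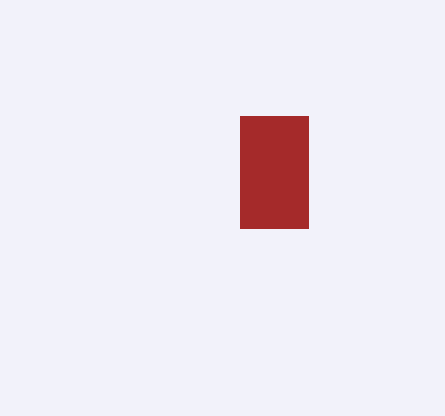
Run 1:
x0 = 240, y0 = 116, x1 = 308, y1 = 228, c = 'brown'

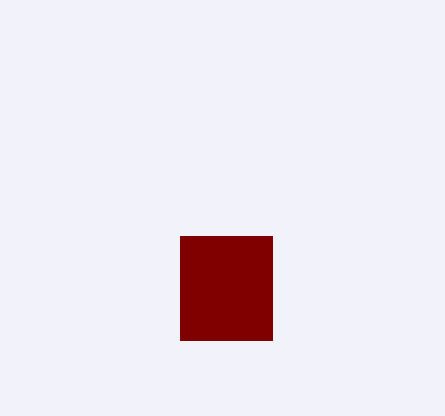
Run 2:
x0 = 180, y0 = 236, x1 = 272, y1 = 340, c = 'maroon'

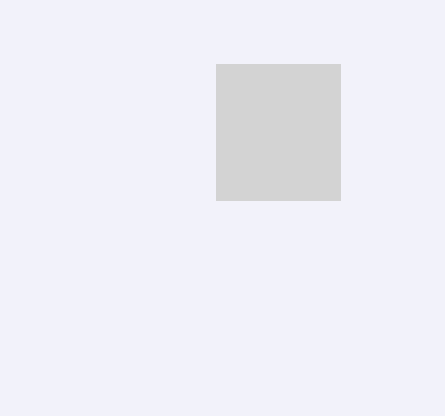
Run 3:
x0 = 216, y0 = 64, x1 = 340, y1 = 200, c = 'lightgray'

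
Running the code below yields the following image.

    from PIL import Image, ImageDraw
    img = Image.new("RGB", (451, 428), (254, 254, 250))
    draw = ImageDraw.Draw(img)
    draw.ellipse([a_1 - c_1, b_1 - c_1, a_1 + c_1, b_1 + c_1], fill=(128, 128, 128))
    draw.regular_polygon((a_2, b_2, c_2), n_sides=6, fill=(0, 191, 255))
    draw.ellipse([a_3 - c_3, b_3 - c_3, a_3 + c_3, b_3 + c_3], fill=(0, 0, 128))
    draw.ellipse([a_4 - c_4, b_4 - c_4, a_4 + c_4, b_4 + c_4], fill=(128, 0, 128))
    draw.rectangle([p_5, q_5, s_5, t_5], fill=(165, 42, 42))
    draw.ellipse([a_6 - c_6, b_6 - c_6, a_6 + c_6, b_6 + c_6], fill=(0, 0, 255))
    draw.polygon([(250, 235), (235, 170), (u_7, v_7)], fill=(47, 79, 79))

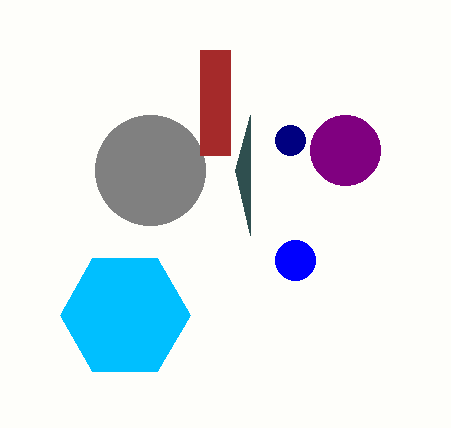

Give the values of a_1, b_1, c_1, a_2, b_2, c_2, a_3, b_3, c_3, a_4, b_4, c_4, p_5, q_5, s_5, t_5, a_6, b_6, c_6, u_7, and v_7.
a_1 = 150, b_1 = 170, c_1 = 55, a_2 = 125, b_2 = 315, c_2 = 65, a_3 = 290, b_3 = 140, c_3 = 15, a_4 = 345, b_4 = 150, c_4 = 35, p_5 = 200, q_5 = 50, s_5 = 230, t_5 = 155, a_6 = 295, b_6 = 260, c_6 = 20, u_7 = 250, v_7 = 115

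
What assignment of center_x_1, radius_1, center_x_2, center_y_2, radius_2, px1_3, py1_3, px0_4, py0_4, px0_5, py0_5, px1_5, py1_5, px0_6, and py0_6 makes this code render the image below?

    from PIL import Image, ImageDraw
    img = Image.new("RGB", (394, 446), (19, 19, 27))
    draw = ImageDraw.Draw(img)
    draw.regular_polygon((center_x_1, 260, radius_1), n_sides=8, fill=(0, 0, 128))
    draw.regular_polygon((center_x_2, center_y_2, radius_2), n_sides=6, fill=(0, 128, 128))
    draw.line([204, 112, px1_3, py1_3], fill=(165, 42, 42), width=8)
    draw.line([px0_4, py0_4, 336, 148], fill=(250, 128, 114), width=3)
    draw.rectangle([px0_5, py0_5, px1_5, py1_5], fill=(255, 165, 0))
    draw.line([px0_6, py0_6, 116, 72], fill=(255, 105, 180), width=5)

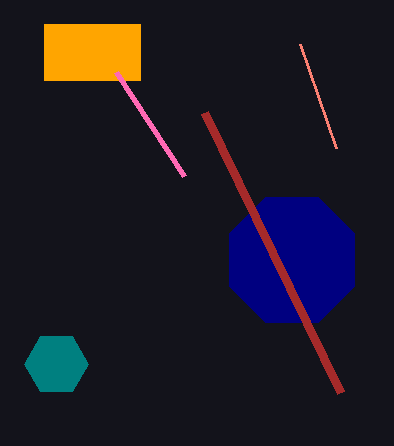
center_x_1 = 292; radius_1 = 68; center_x_2 = 56; center_y_2 = 364; radius_2 = 32; px1_3 = 340; py1_3 = 392; px0_4 = 300; py0_4 = 44; px0_5 = 44; py0_5 = 24; px1_5 = 140; py1_5 = 80; px0_6 = 184; py0_6 = 176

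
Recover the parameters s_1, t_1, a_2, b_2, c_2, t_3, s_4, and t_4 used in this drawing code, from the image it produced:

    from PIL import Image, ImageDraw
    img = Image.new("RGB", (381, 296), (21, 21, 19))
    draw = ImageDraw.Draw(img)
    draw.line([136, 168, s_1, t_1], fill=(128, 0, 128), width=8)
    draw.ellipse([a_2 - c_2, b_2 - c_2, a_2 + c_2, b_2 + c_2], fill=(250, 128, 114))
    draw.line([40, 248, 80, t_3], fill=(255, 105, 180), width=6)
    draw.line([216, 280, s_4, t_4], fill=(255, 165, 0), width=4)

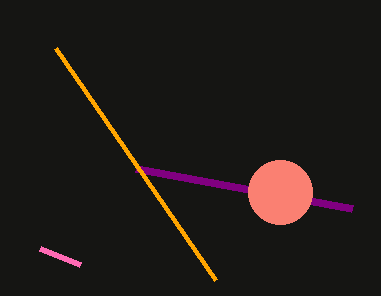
s_1 = 352, t_1 = 208, a_2 = 280, b_2 = 192, c_2 = 32, t_3 = 264, s_4 = 56, t_4 = 48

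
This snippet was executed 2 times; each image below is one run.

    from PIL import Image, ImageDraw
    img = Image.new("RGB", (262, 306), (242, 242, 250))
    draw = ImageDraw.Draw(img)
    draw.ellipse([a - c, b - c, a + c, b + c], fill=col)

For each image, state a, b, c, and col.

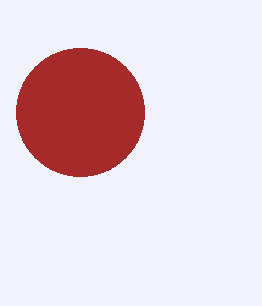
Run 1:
a = 80; b = 112; c = 64; col = 'brown'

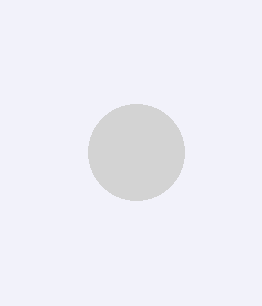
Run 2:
a = 136
b = 152
c = 48
col = 'lightgray'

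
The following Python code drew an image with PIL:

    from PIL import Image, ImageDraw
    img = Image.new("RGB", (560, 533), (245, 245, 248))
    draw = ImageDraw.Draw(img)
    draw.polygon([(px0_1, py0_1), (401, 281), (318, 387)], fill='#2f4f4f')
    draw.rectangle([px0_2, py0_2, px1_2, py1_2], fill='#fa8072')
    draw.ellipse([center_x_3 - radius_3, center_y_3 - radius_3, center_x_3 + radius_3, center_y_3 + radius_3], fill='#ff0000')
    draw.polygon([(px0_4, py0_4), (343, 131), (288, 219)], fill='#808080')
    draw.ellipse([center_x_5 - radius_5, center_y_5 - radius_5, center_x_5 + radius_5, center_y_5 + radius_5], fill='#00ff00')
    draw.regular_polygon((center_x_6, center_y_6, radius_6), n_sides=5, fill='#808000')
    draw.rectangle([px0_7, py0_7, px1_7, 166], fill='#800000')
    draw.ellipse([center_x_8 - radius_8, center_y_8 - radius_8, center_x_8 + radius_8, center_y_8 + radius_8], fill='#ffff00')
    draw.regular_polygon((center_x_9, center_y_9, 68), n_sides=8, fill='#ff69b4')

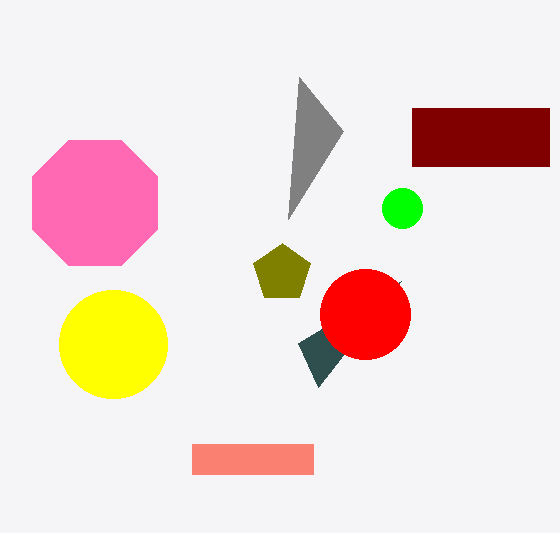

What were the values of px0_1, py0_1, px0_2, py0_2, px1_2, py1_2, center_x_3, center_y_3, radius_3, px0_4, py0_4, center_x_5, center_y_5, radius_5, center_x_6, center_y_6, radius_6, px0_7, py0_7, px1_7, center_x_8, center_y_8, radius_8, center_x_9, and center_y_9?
px0_1 = 298, py0_1 = 343, px0_2 = 192, py0_2 = 444, px1_2 = 313, py1_2 = 474, center_x_3 = 365, center_y_3 = 314, radius_3 = 45, px0_4 = 299, py0_4 = 77, center_x_5 = 402, center_y_5 = 208, radius_5 = 20, center_x_6 = 282, center_y_6 = 273, radius_6 = 30, px0_7 = 412, py0_7 = 108, px1_7 = 549, center_x_8 = 113, center_y_8 = 344, radius_8 = 54, center_x_9 = 95, center_y_9 = 203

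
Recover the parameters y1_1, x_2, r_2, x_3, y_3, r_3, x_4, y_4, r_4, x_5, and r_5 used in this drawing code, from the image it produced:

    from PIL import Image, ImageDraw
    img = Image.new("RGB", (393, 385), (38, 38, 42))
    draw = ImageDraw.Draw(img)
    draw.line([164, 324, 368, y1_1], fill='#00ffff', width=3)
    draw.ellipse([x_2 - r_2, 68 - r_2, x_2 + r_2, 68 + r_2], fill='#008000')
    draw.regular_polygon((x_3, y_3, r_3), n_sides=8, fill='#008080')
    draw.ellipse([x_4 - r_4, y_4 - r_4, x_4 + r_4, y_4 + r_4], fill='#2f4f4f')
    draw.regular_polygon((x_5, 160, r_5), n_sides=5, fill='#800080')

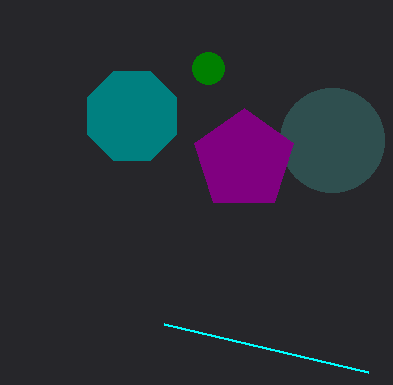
y1_1 = 372; x_2 = 208; r_2 = 16; x_3 = 132; y_3 = 116; r_3 = 48; x_4 = 332; y_4 = 140; r_4 = 52; x_5 = 244; r_5 = 52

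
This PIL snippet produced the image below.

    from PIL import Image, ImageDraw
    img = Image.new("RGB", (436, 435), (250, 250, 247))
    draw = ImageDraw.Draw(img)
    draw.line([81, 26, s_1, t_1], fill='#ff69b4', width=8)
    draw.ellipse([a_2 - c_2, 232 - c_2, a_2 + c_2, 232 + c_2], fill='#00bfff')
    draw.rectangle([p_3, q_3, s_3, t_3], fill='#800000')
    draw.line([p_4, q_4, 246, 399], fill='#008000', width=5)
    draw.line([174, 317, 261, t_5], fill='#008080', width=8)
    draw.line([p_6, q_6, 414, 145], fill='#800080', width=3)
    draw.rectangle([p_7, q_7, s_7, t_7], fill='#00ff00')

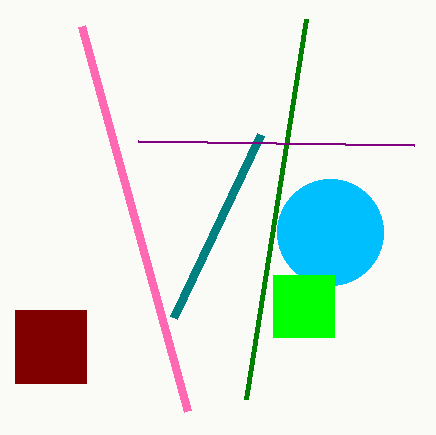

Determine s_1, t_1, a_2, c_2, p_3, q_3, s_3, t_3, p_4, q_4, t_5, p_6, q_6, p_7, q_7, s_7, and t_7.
s_1 = 187, t_1 = 411, a_2 = 330, c_2 = 53, p_3 = 15, q_3 = 310, s_3 = 86, t_3 = 383, p_4 = 306, q_4 = 19, t_5 = 134, p_6 = 138, q_6 = 141, p_7 = 273, q_7 = 275, s_7 = 334, t_7 = 337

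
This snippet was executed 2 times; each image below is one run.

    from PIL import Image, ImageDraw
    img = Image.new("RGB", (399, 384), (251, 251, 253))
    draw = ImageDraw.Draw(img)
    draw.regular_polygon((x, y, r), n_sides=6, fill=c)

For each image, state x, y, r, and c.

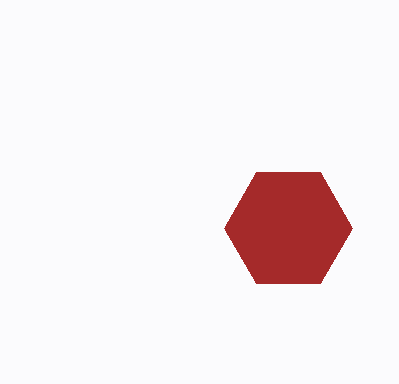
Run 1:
x = 288
y = 228
r = 64
c = 'brown'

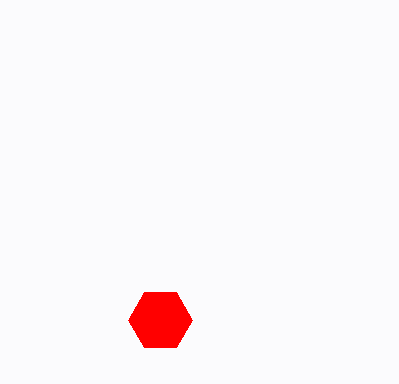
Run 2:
x = 160
y = 320
r = 32
c = 'red'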